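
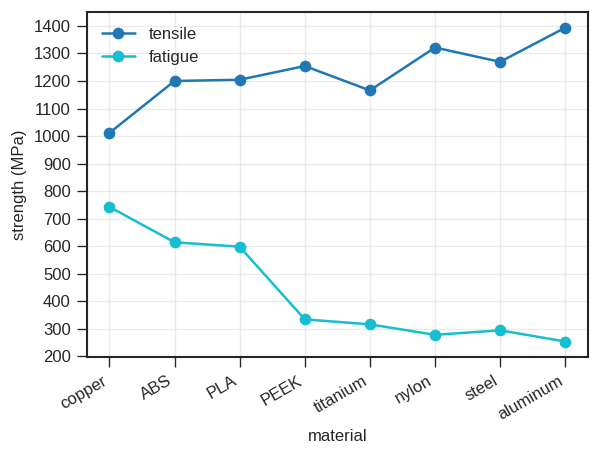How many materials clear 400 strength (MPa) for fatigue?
3

Above 400: copper, ABS, PLA.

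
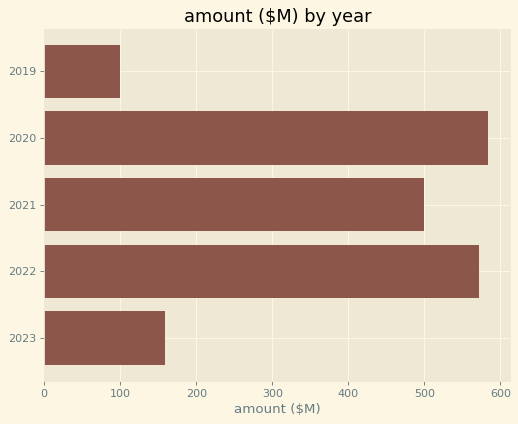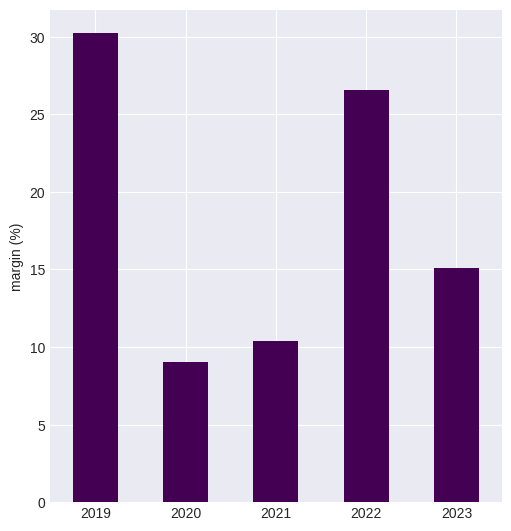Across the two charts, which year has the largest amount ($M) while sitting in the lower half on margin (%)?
Chart 2 median margin (%) ≈ 15; below-median years: 2020, 2021. Among those, 2020 has the highest amount ($M) (≈ 600).

2020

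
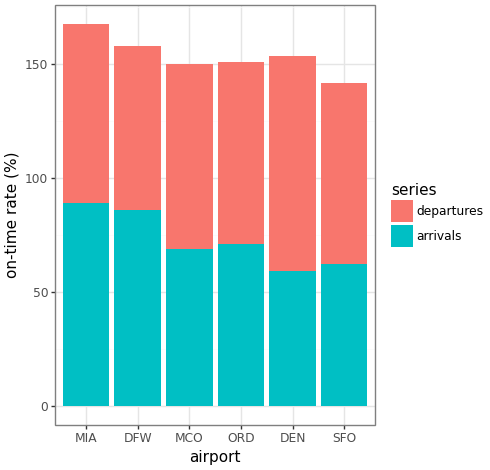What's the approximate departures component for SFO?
departures top ≈ 140, bottom ≈ 60; segment ≈ 80.

≈ 80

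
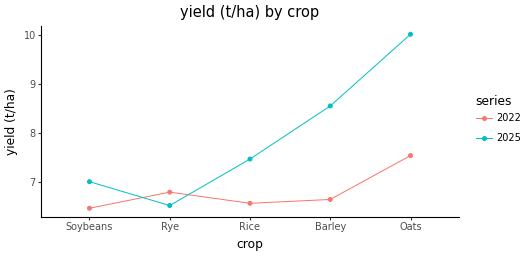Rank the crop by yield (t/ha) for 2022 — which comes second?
Rye

Top 3 for 2022: Oats ≈ 7.5, Rye ≈ 7.0, Barley ≈ 6.5.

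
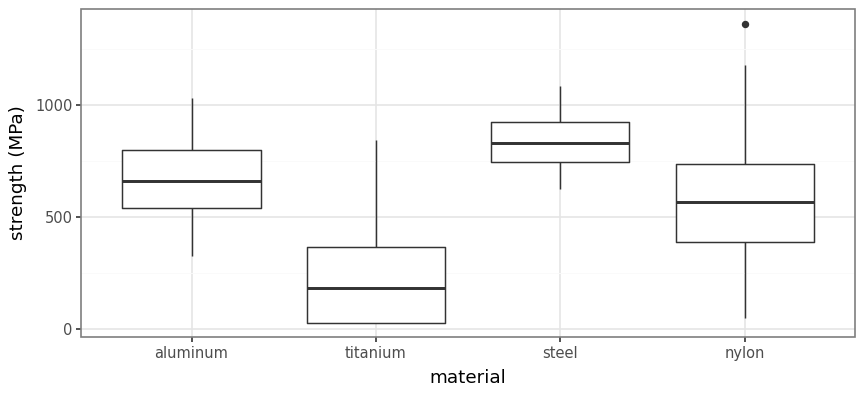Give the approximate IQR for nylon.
Q3 ≈ 700, Q1 ≈ 400; IQR ≈ 300.

≈ 300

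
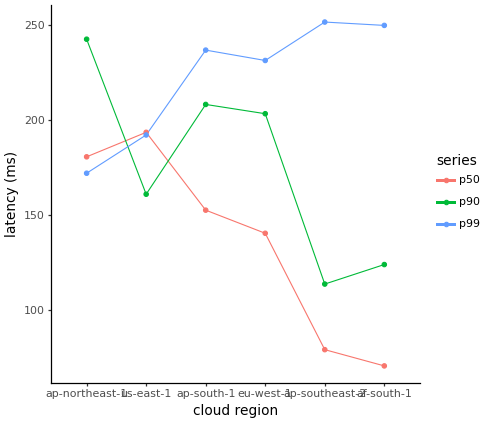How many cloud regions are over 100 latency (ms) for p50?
Above 100: ap-northeast-1, us-east-1, ap-south-1, eu-west-1.

4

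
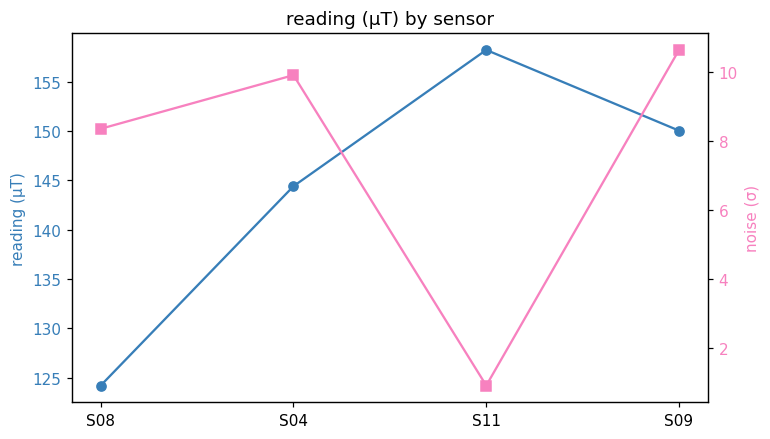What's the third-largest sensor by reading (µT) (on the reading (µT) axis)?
S04

Top 4 (on the reading (µT) axis): S11 ≈ 160, S09 ≈ 150, S04 ≈ 145, S08 ≈ 125.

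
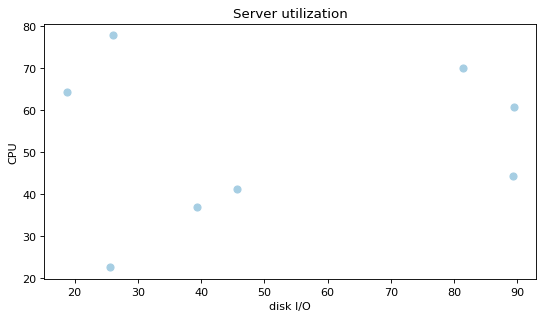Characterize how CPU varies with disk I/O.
no clear correlation

Points are roughly uncorrelated; weak (|r| ≈ 0.1).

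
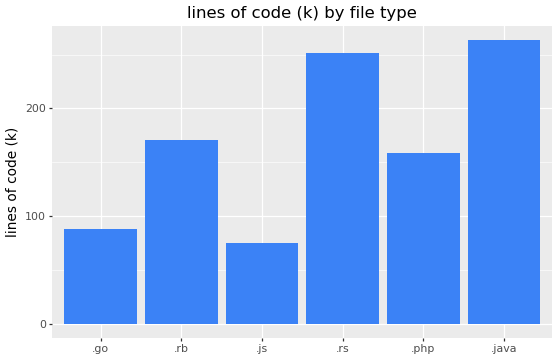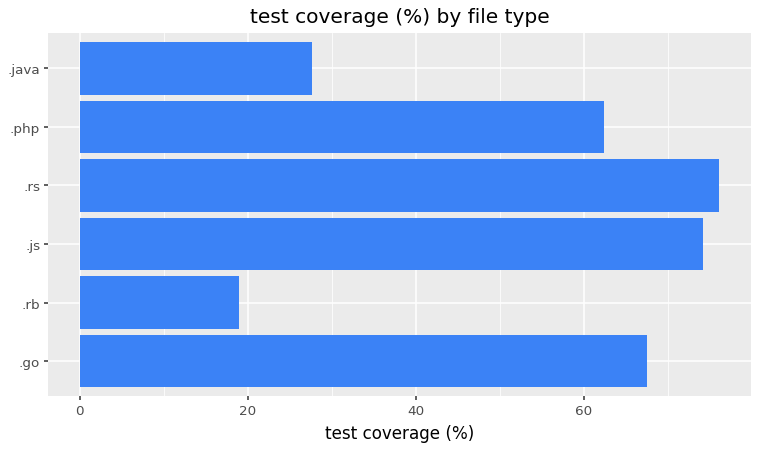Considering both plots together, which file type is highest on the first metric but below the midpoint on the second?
.java

Chart 2 median test coverage (%) ≈ 60; below-median file types: .rb, .php, .java. Among those, .java has the highest lines of code (k) (≈ 275).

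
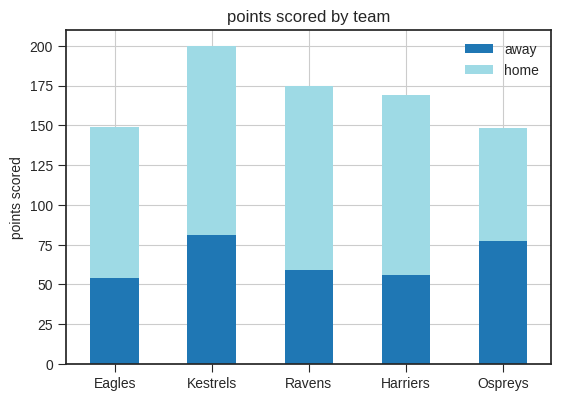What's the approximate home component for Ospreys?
home top ≈ 140, bottom ≈ 80; segment ≈ 60.

≈ 60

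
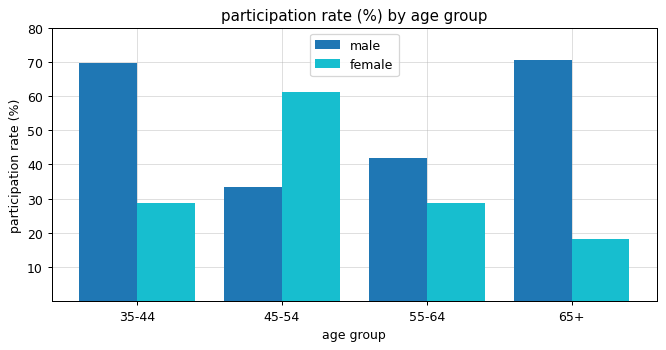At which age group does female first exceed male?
45-54

35-44: female ≈ 30 vs male ≈ 70 (not yet); 45-54: female ≈ 60 vs male ≈ 30 (first crossover).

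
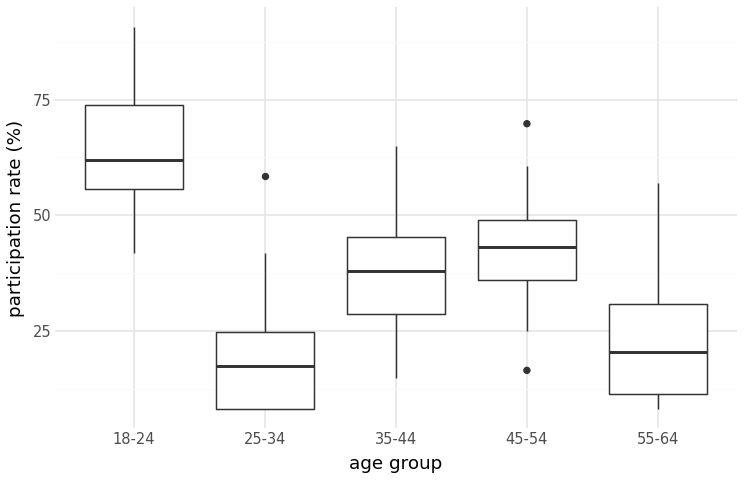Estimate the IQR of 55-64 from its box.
≈ 20

Q3 ≈ 30, Q1 ≈ 10; IQR ≈ 20.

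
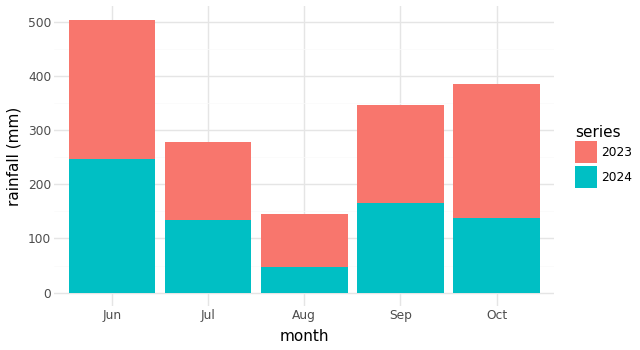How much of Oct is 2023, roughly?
≈ 250

2023 top ≈ 400, bottom ≈ 150; segment ≈ 250.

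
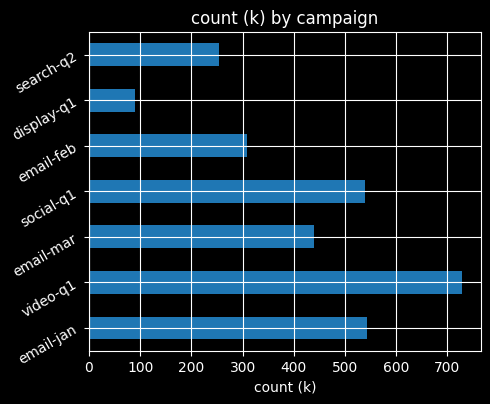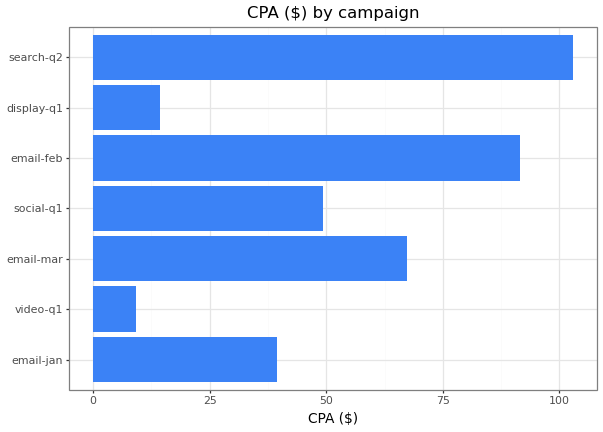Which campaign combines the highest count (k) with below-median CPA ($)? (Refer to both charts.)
video-q1

Chart 2 median CPA ($) ≈ 50; below-median campaigns: email-jan, video-q1, display-q1. Among those, video-q1 has the highest count (k) (≈ 700).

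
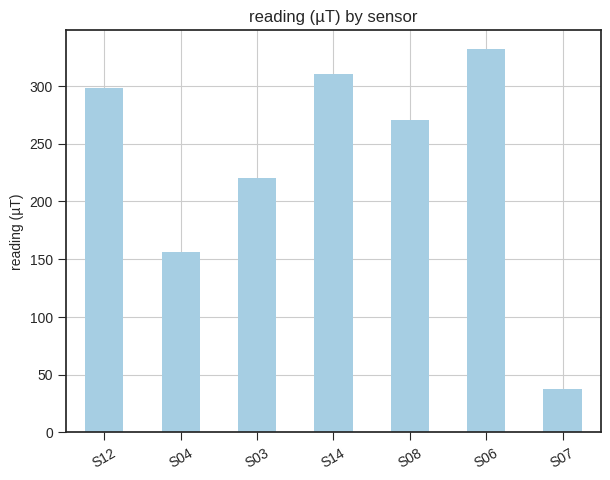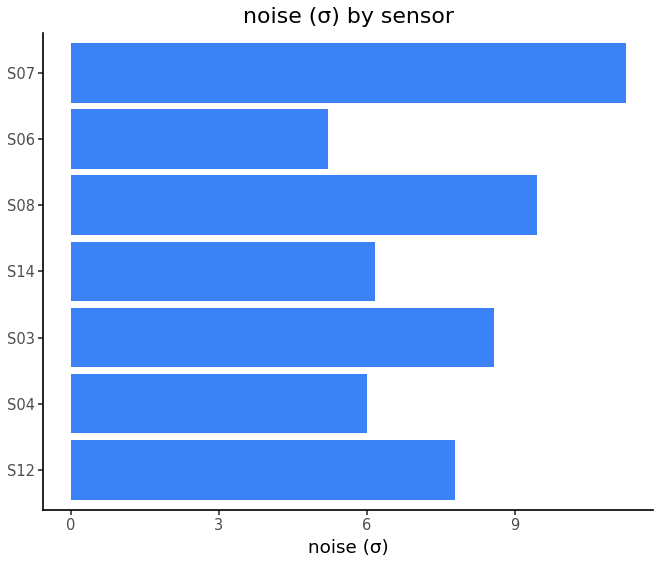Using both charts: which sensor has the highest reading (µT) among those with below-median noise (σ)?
Chart 2 median noise (σ) ≈ 8; below-median sensors: S04, S14, S06. Among those, S06 has the highest reading (µT) (≈ 350).

S06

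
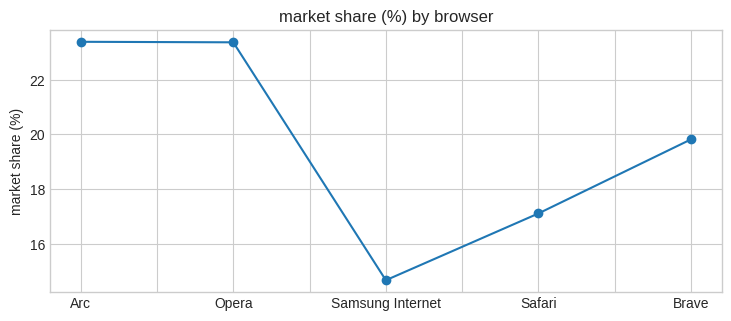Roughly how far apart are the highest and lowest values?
Max Arc ≈ 23, min Samsung Internet ≈ 15; range ≈ 8.

≈ 8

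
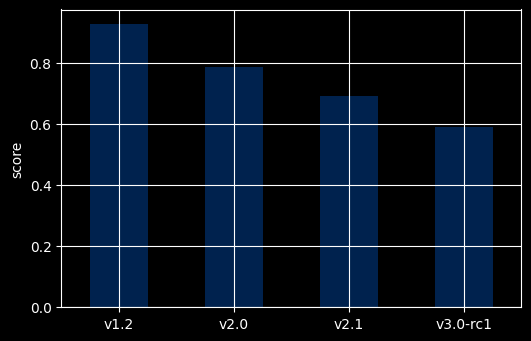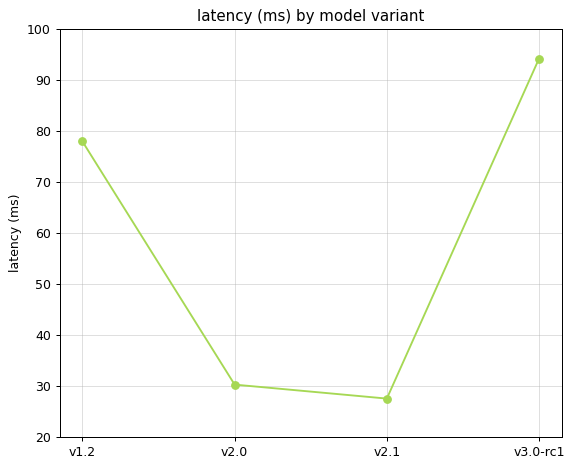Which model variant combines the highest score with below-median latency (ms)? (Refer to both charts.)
v2.0

Chart 2 median latency (ms) ≈ 50; below-median model variants: v2.0, v2.1. Among those, v2.0 has the highest score (≈ 0.8).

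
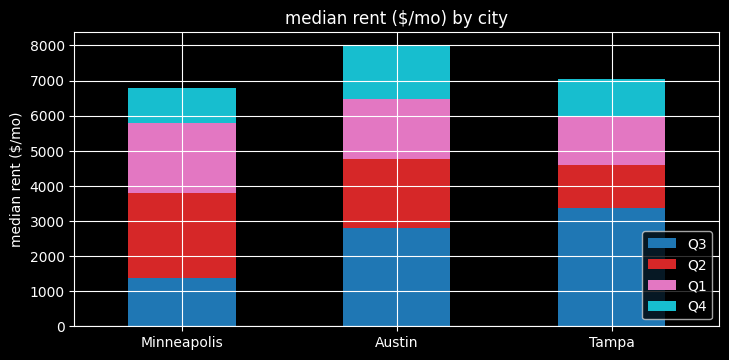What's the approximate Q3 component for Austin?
≈ 3000

Q3 top ≈ 3000, bottom ≈ 0; segment ≈ 3000.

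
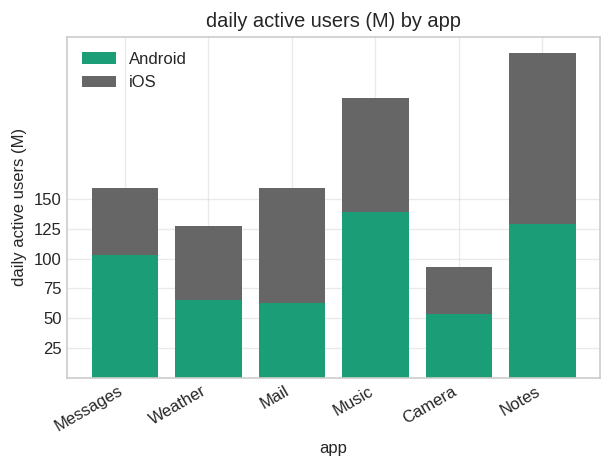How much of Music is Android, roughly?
≈ 150

Android top ≈ 150, bottom ≈ 0; segment ≈ 150.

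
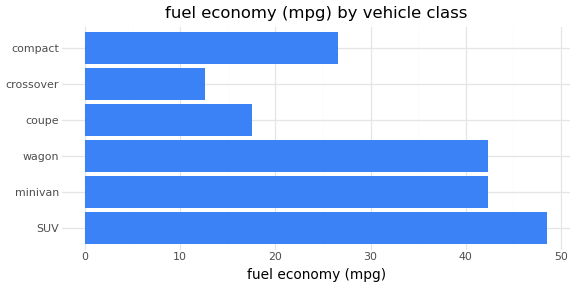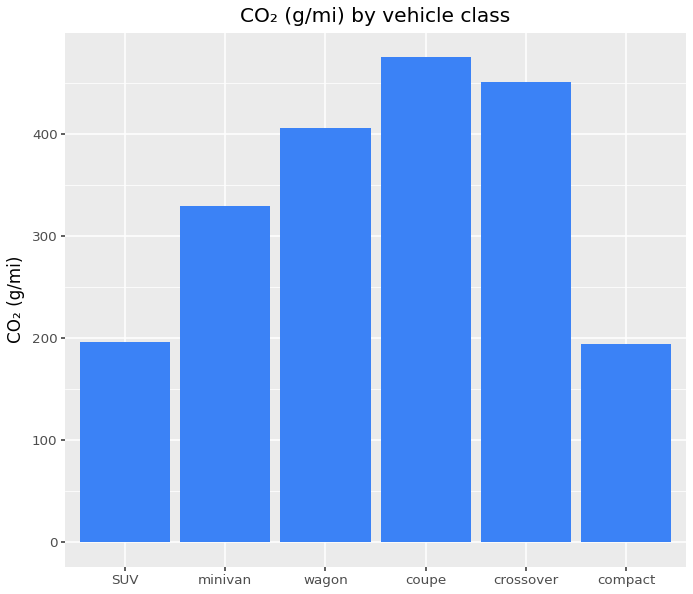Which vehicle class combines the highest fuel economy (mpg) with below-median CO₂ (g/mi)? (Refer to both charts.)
Chart 2 median CO₂ (g/mi) ≈ 350; below-median vehicle classes: SUV, minivan, compact. Among those, SUV has the highest fuel economy (mpg) (≈ 50).

SUV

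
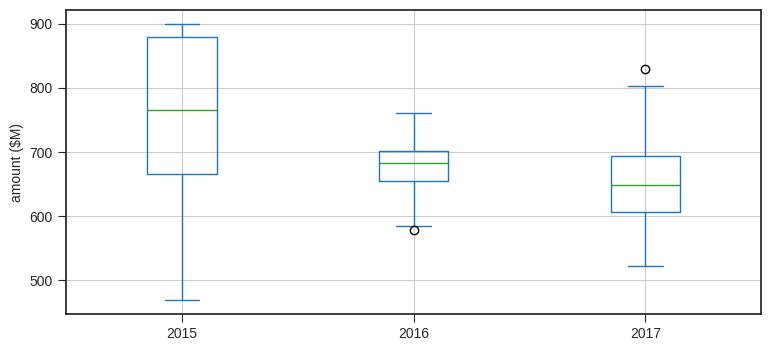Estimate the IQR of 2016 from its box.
Q3 ≈ 700, Q1 ≈ 650; IQR ≈ 50.

≈ 50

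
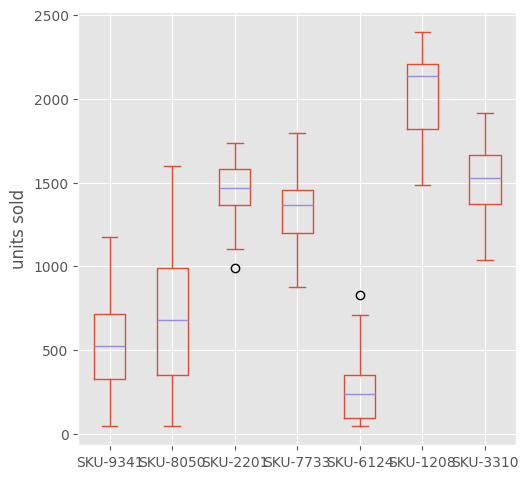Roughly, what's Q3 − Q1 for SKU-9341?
Q3 ≈ 800, Q1 ≈ 400; IQR ≈ 400.

≈ 400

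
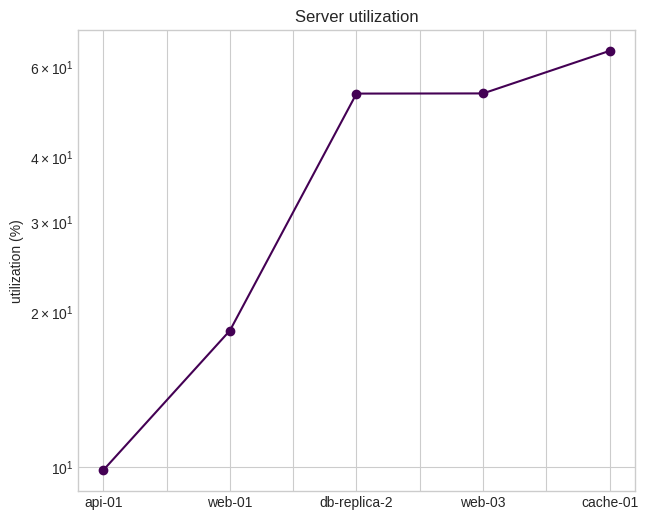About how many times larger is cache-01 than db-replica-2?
≈ 1.18×

cache-01 ≈ 65, db-replica-2 ≈ 55; 65/55 ≈ 1.18.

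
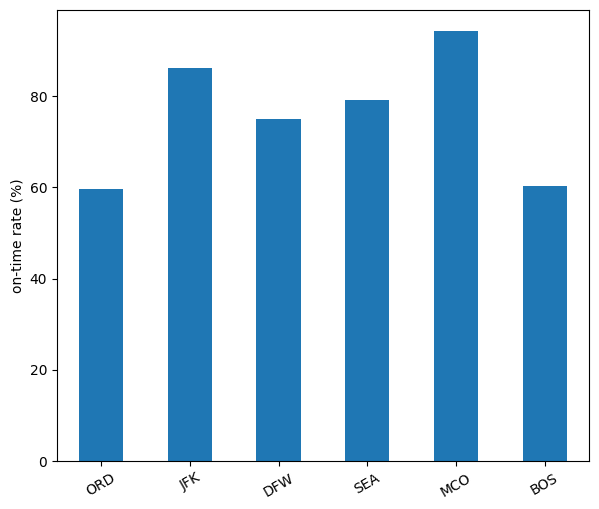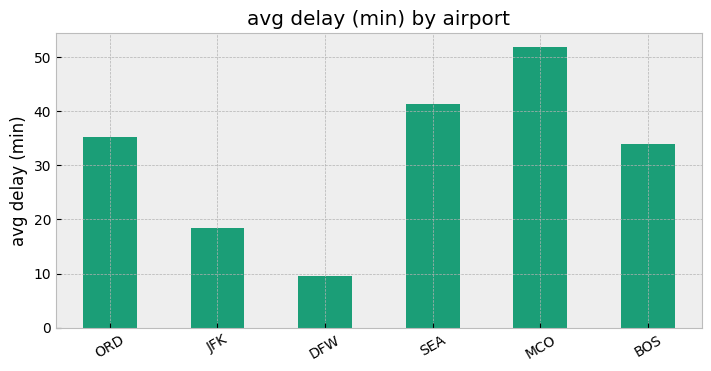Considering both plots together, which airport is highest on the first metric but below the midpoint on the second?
Chart 2 median avg delay (min) ≈ 35; below-median airports: JFK, DFW, BOS. Among those, JFK has the highest on-time rate (%) (≈ 90).

JFK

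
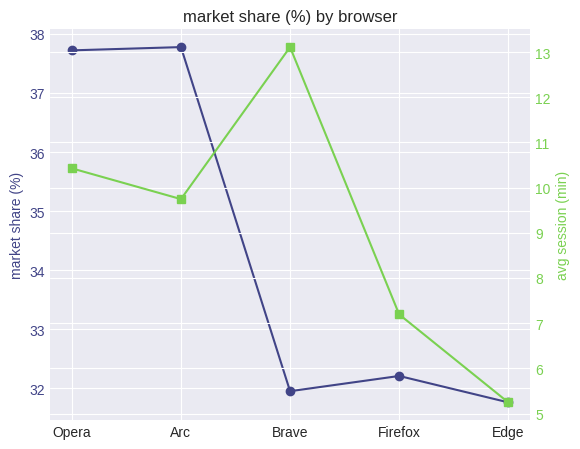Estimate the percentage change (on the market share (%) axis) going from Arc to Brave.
≈ -15.8%

Arc ≈ 38, Brave ≈ 32; (32 − 38) / 38 ≈ -15.8%.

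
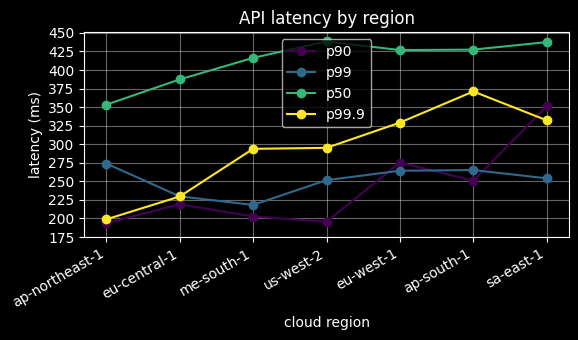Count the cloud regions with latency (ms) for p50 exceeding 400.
Above 400: me-south-1, us-west-2, eu-west-1, ap-south-1, sa-east-1.

5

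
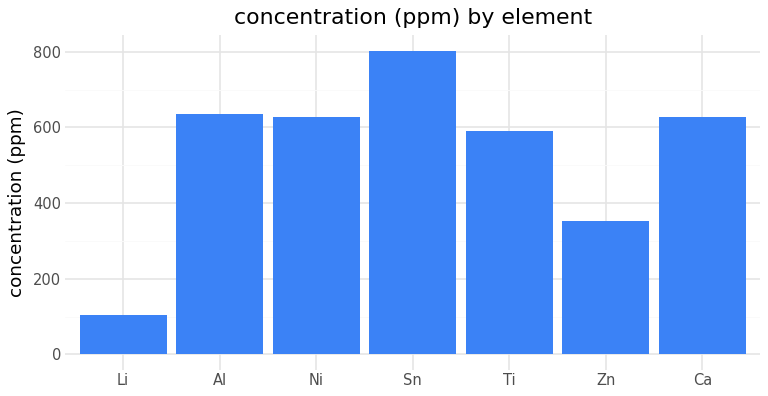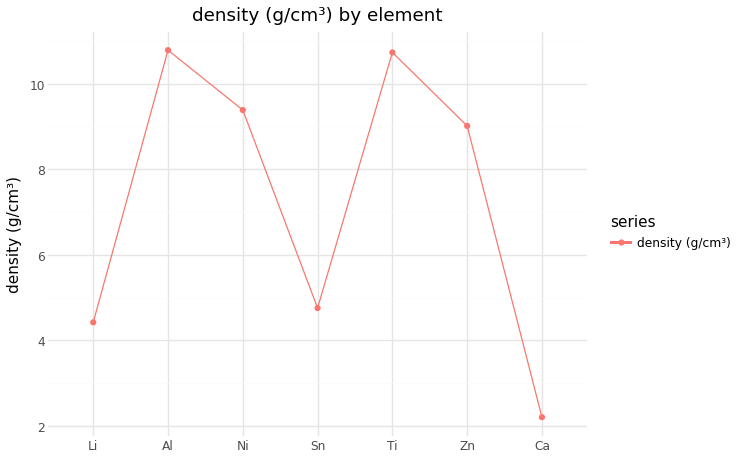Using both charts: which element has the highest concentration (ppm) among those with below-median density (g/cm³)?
Chart 2 median density (g/cm³) ≈ 9; below-median elements: Li, Sn, Ca. Among those, Sn has the highest concentration (ppm) (≈ 800).

Sn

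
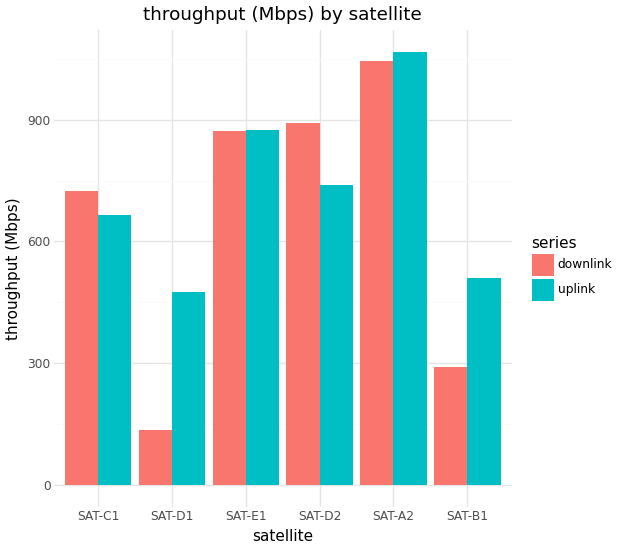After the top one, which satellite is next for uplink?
Top 3 for uplink: SAT-A2 ≈ 1100, SAT-E1 ≈ 900, SAT-D2 ≈ 700.

SAT-E1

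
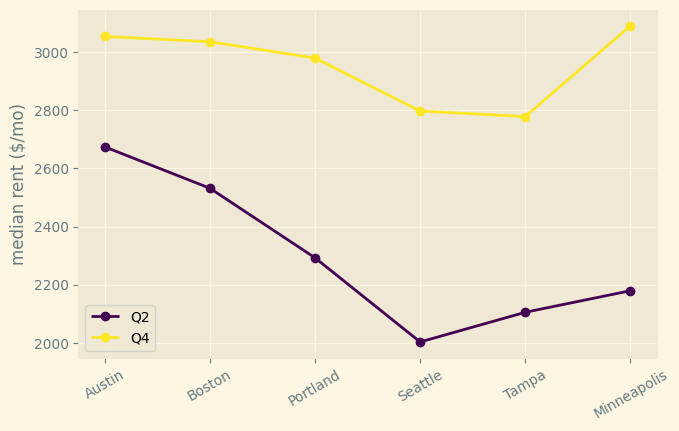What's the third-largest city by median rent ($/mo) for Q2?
Portland

Top 4 for Q2: Austin ≈ 2700, Boston ≈ 2500, Portland ≈ 2300, Minneapolis ≈ 2200.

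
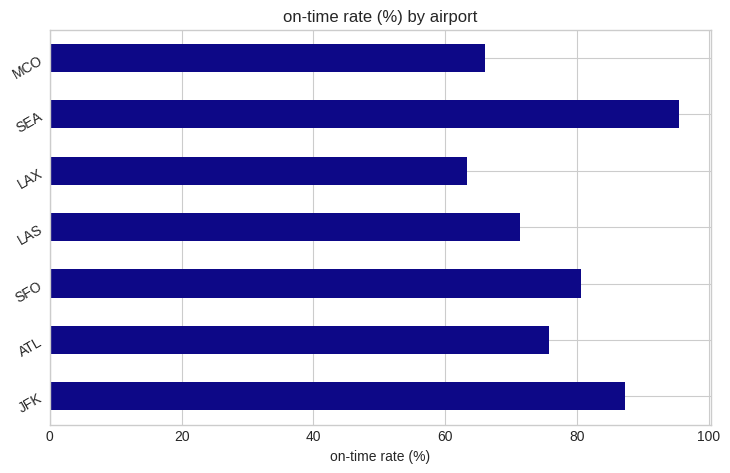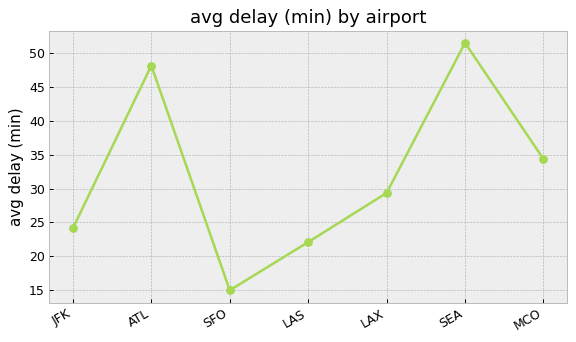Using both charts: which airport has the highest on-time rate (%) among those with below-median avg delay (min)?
JFK

Chart 2 median avg delay (min) ≈ 30; below-median airports: JFK, SFO, LAS. Among those, JFK has the highest on-time rate (%) (≈ 90).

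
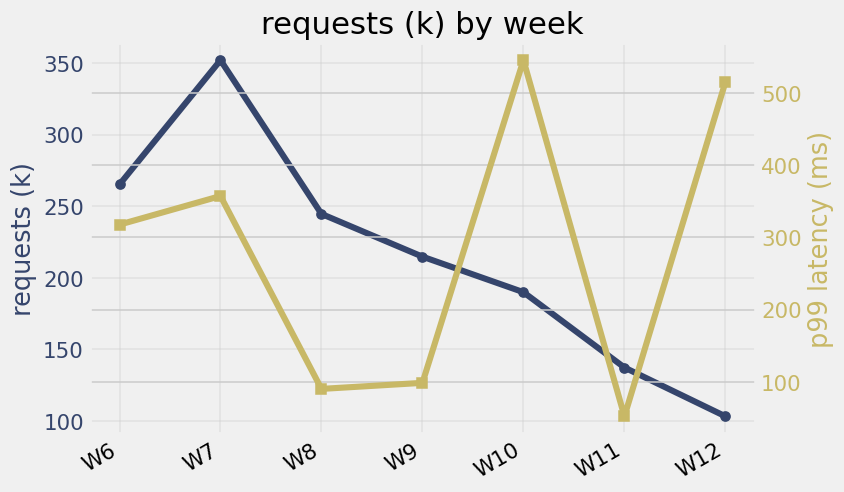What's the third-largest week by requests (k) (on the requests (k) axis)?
W8

Top 4 (on the requests (k) axis): W7 ≈ 350, W6 ≈ 275, W8 ≈ 250, W9 ≈ 225.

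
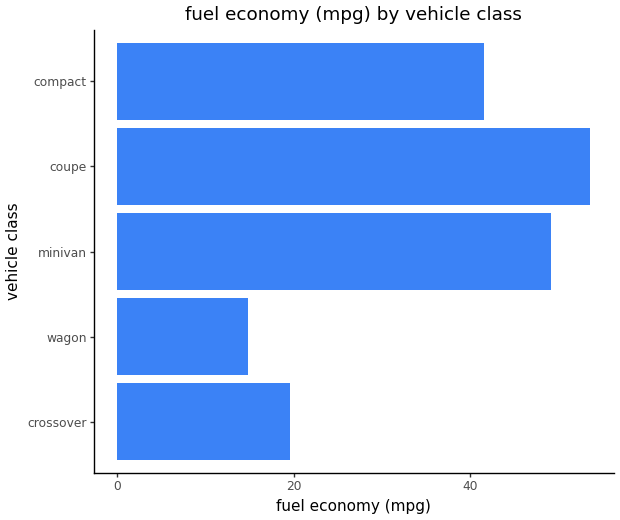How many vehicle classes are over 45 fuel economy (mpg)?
2

Above 45: minivan, coupe.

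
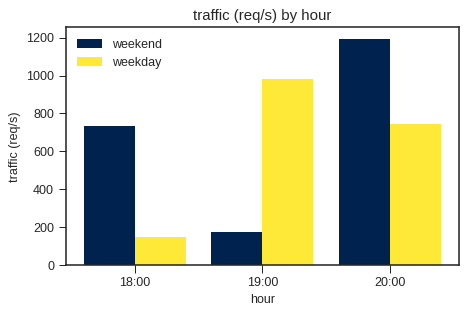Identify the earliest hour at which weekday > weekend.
18:00: weekday ≈ 100 vs weekend ≈ 700 (not yet); 19:00: weekday ≈ 1000 vs weekend ≈ 200 (first crossover).

19:00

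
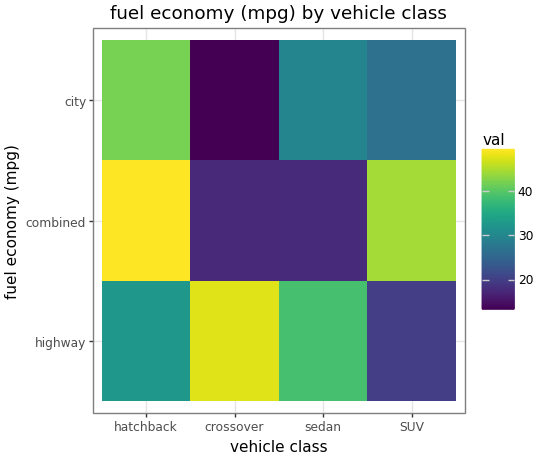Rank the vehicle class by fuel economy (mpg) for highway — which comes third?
hatchback

Top 4 for highway: crossover ≈ 50, sedan ≈ 40, hatchback ≈ 35, SUV ≈ 20.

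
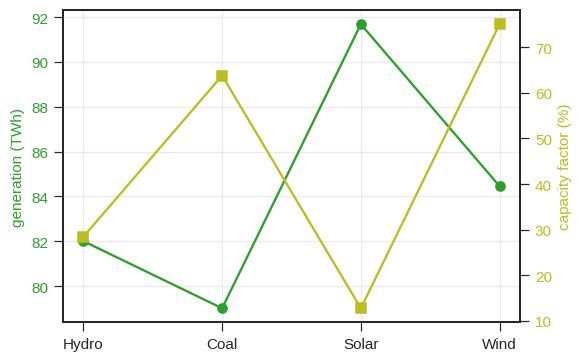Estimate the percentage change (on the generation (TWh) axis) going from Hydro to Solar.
≈ +12.2%

Hydro ≈ 82, Solar ≈ 92; (92 − 82) / 82 ≈ +12.2%.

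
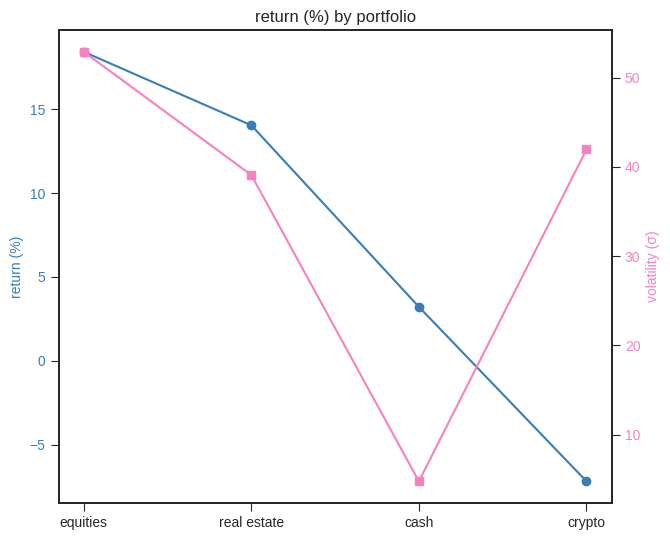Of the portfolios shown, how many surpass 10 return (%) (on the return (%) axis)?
2

Above 10: equities, real estate.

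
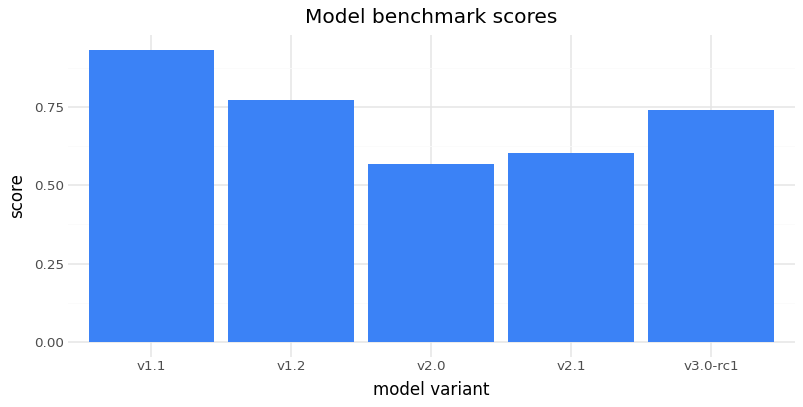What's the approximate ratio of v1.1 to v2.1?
≈ 1.5×

v1.1 ≈ 0.9, v2.1 ≈ 0.6; 0.9/0.6 ≈ 1.5.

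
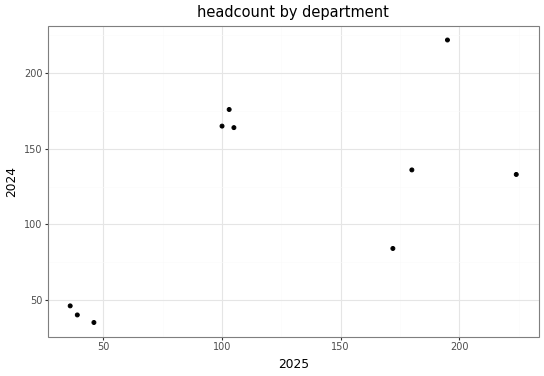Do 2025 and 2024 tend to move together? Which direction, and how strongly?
Points are positively correlated; moderate (|r| ≈ 0.6).

positive, moderate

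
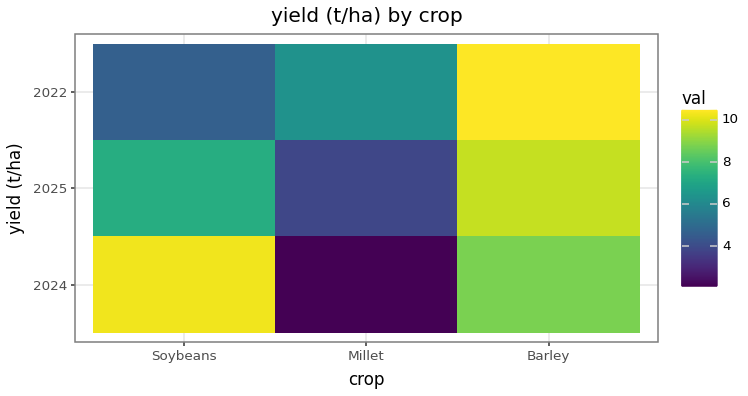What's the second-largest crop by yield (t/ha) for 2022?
Millet

Top 3 for 2022: Barley ≈ 10, Millet ≈ 6, Soybeans ≈ 5.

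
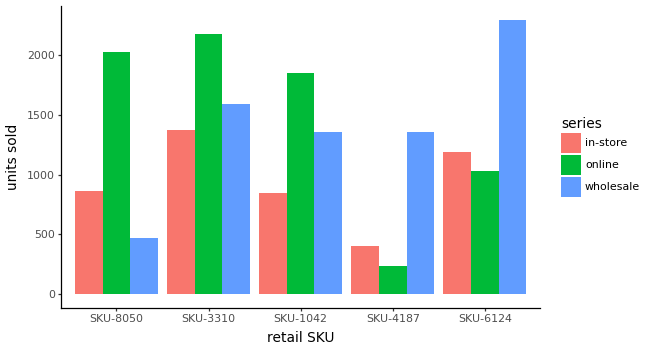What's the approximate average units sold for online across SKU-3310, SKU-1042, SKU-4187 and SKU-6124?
(2200 + 1800 + 200 + 1000) / 4 ≈ 1300.

≈ 1300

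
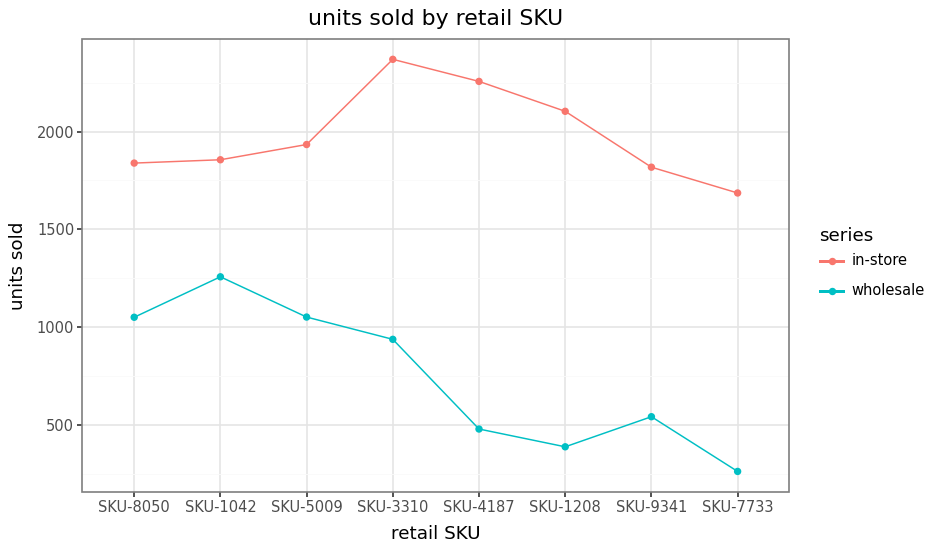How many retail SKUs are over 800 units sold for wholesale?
4

Above 800: SKU-8050, SKU-1042, SKU-5009, SKU-3310.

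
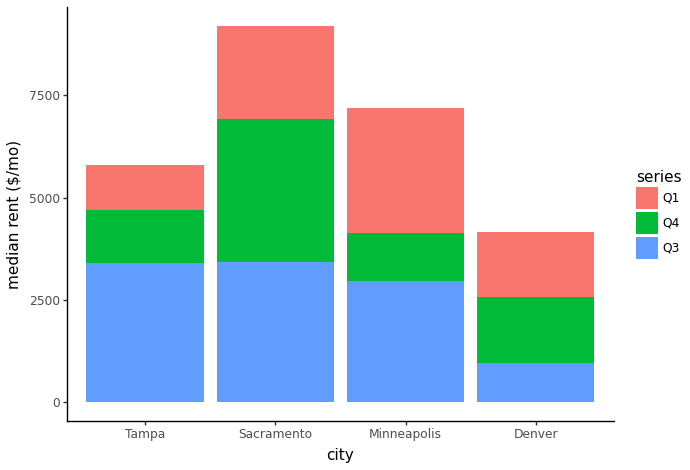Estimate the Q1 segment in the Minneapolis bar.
Q1 top ≈ 7000, bottom ≈ 4000; segment ≈ 3000.

≈ 3000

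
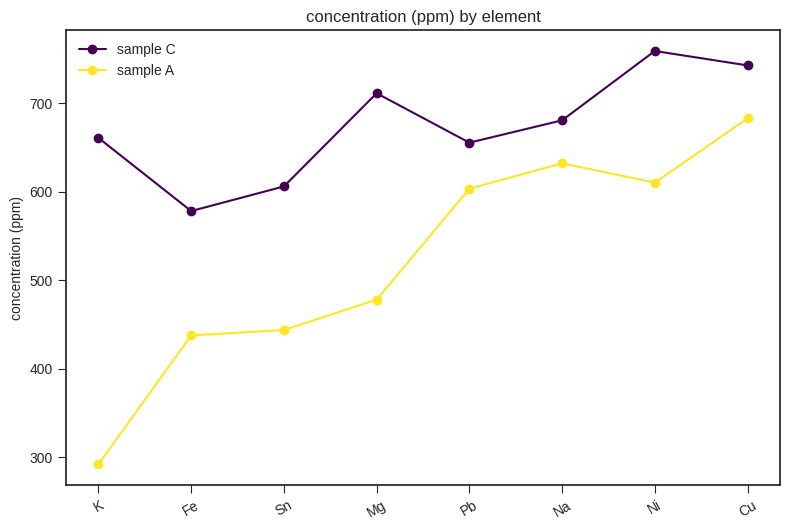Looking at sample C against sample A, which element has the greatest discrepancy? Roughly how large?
K, ≈ 350 ppm

K: sample C ≈ 650, sample A ≈ 300 → gap ≈ 350. Next-largest (Mg) is only ≈ 200.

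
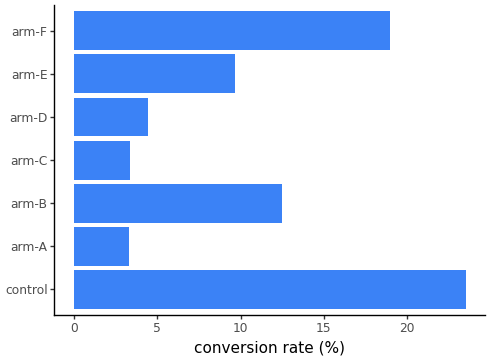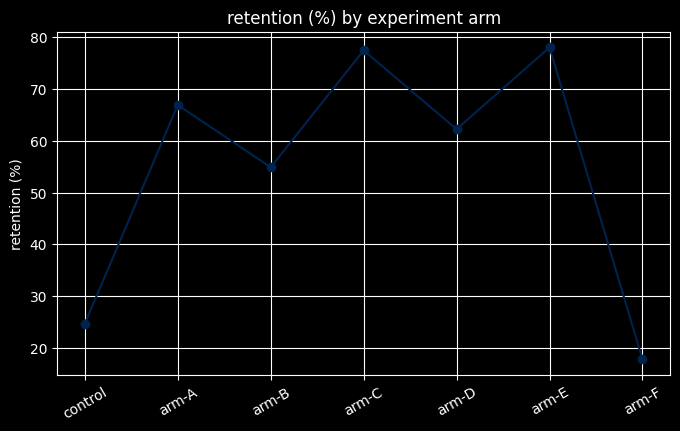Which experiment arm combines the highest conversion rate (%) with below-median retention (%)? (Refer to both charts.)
control

Chart 2 median retention (%) ≈ 60; below-median experiment arms: control, arm-B, arm-F. Among those, control has the highest conversion rate (%) (≈ 25).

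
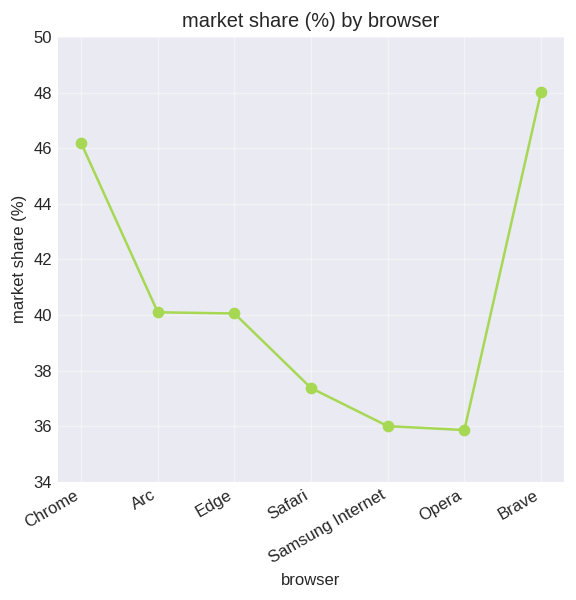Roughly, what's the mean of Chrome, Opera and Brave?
(46 + 36 + 48) / 3 ≈ 43.

≈ 43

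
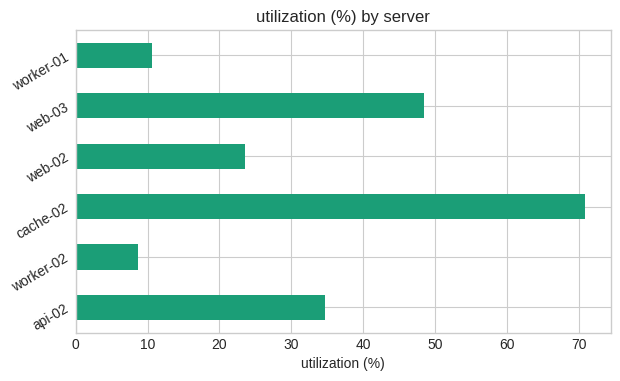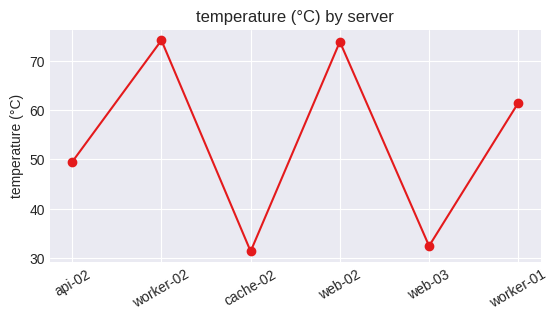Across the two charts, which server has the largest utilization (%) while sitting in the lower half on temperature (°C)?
Chart 2 median temperature (°C) ≈ 60; below-median servers: api-02, cache-02, web-03. Among those, cache-02 has the highest utilization (%) (≈ 70).

cache-02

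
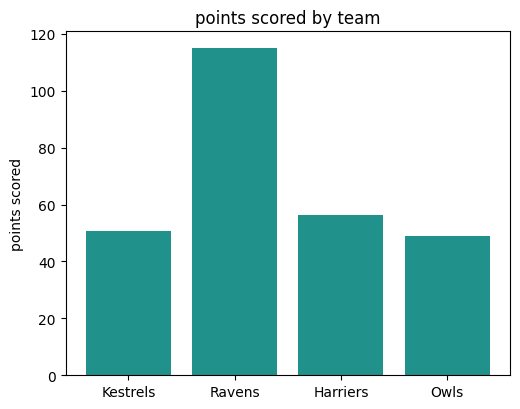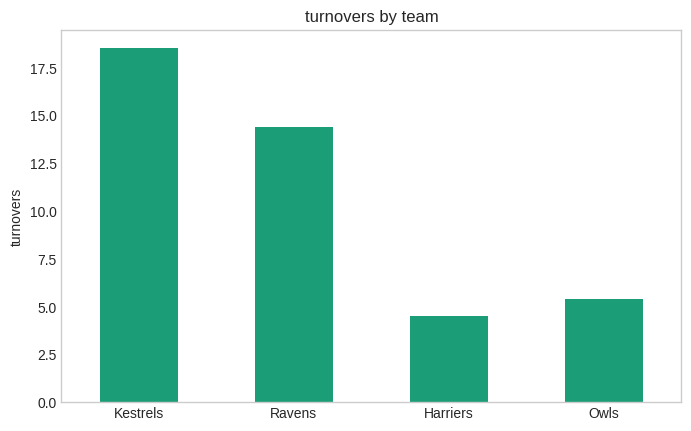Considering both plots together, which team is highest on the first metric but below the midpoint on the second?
Chart 2 median turnovers ≈ 10; below-median teams: Harriers, Owls. Among those, Harriers has the highest points scored (≈ 60).

Harriers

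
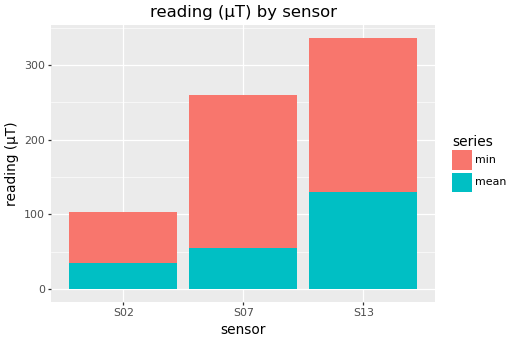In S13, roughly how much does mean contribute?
mean top ≈ 150, bottom ≈ 0; segment ≈ 150.

≈ 150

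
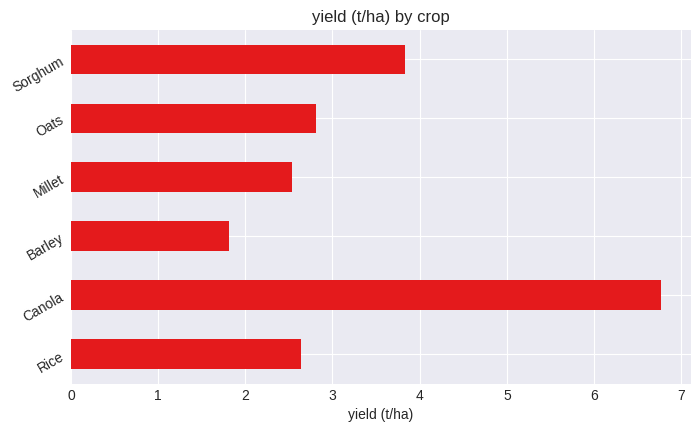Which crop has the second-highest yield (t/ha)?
Top 3: Canola ≈ 7, Sorghum ≈ 4, Oats ≈ 3.

Sorghum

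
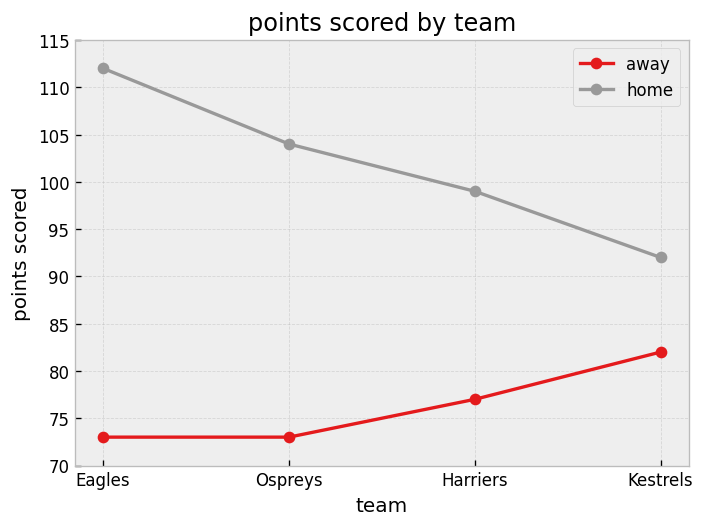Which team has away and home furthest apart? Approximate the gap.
Eagles, ≈ 35

Eagles: away ≈ 75, home ≈ 110 → gap ≈ 35. Next-largest (Ospreys) is only ≈ 30.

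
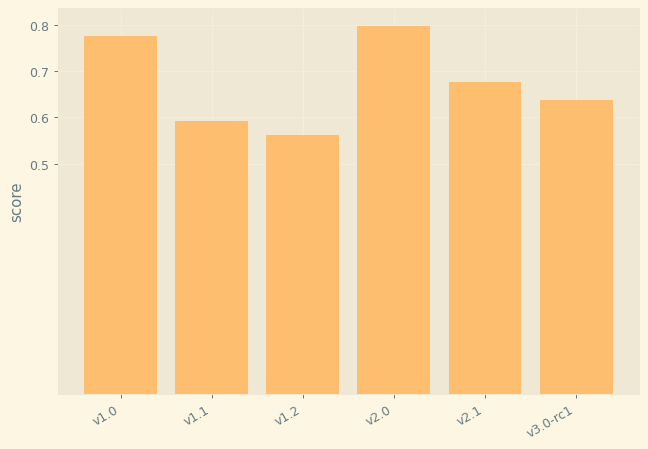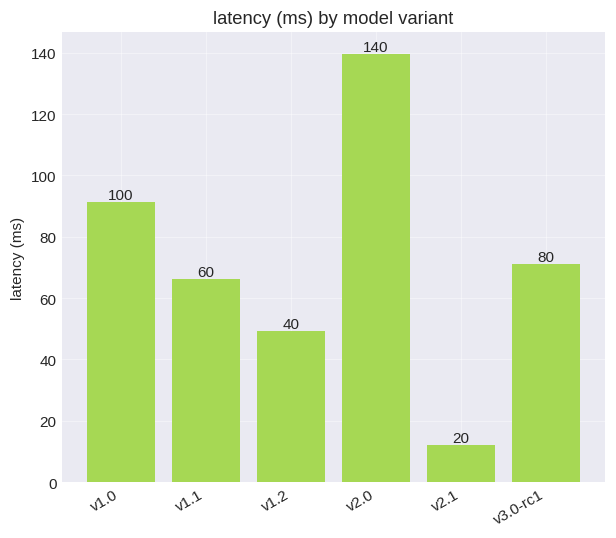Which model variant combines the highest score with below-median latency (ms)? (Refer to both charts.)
Chart 2 median latency (ms) ≈ 60; below-median model variants: v1.1, v1.2, v2.1. Among those, v2.1 has the highest score (≈ 0.7).

v2.1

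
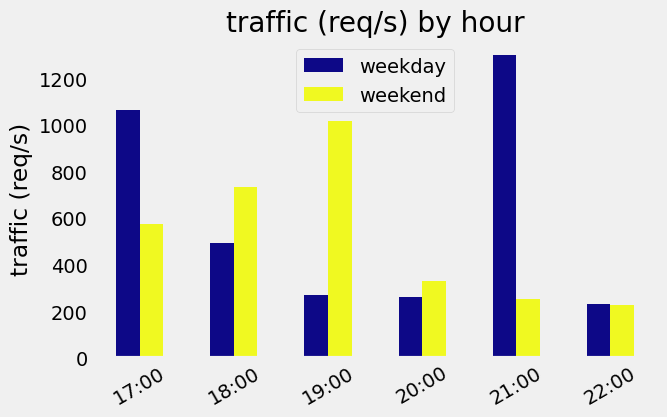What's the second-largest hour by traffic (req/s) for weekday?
17:00

Top 3 for weekday: 21:00 ≈ 1400, 17:00 ≈ 1000, 18:00 ≈ 400.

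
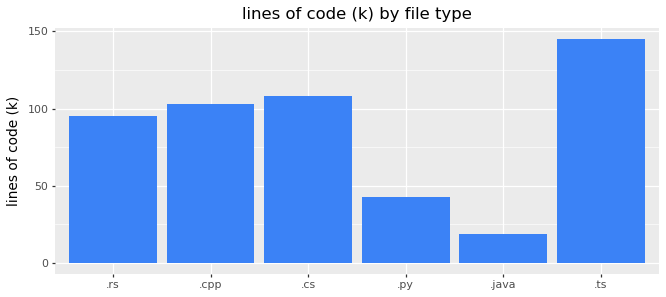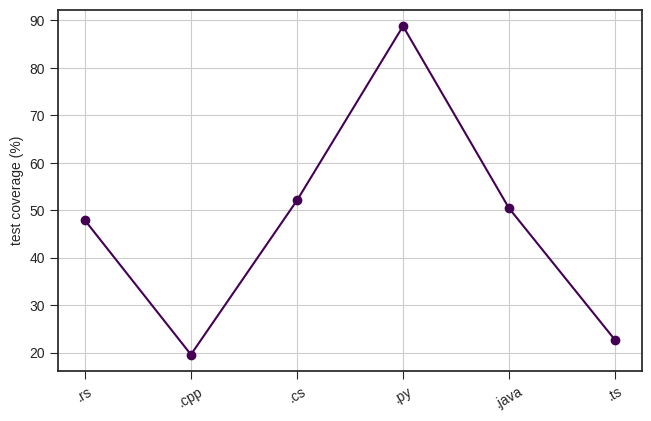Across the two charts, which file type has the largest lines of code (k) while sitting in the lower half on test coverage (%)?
.ts

Chart 2 median test coverage (%) ≈ 50; below-median file types: .rs, .cpp, .ts. Among those, .ts has the highest lines of code (k) (≈ 140).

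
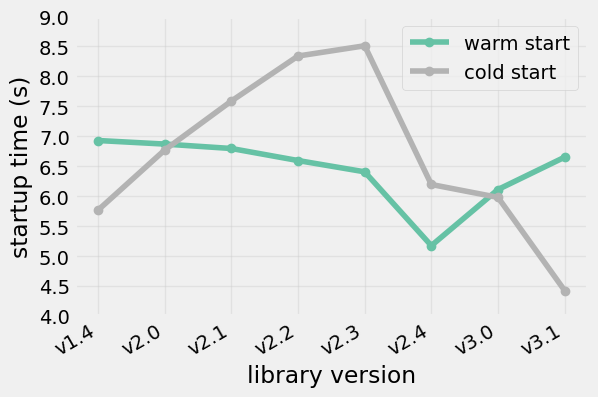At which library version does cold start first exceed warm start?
v2.0: cold start ≈ 7.0 vs warm start ≈ 7.0 (not yet); v2.1: cold start ≈ 7.5 vs warm start ≈ 7.0 (first crossover).

v2.1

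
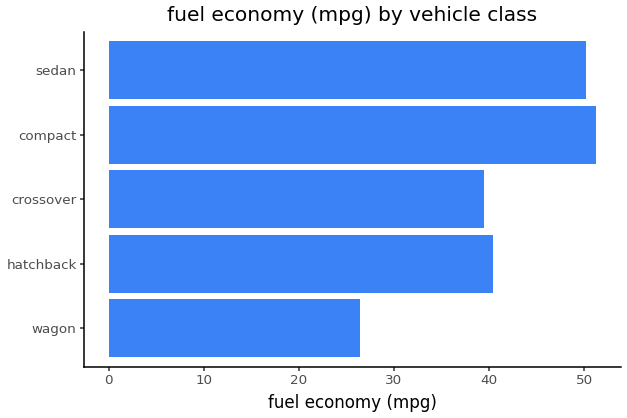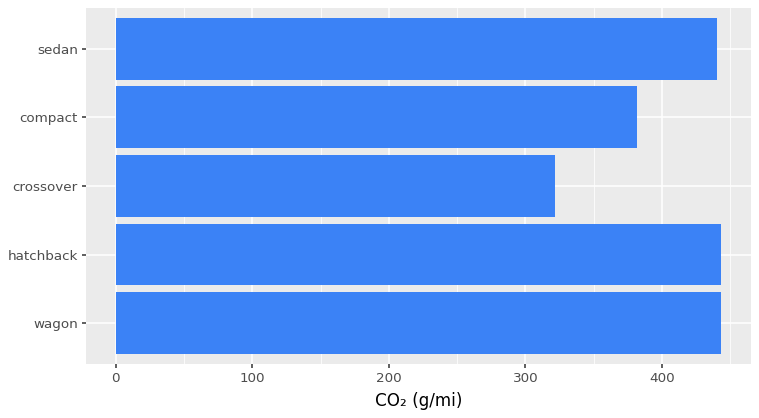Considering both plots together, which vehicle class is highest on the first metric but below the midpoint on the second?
compact

Chart 2 median CO₂ (g/mi) ≈ 450; below-median vehicle classes: crossover, compact. Among those, compact has the highest fuel economy (mpg) (≈ 50).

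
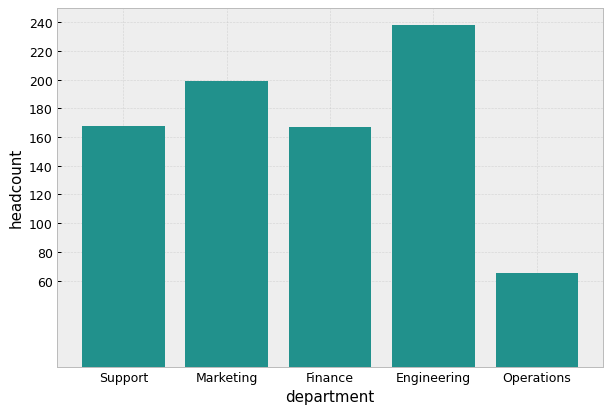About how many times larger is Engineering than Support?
Engineering ≈ 240, Support ≈ 160; 240/160 ≈ 1.5.

≈ 1.5×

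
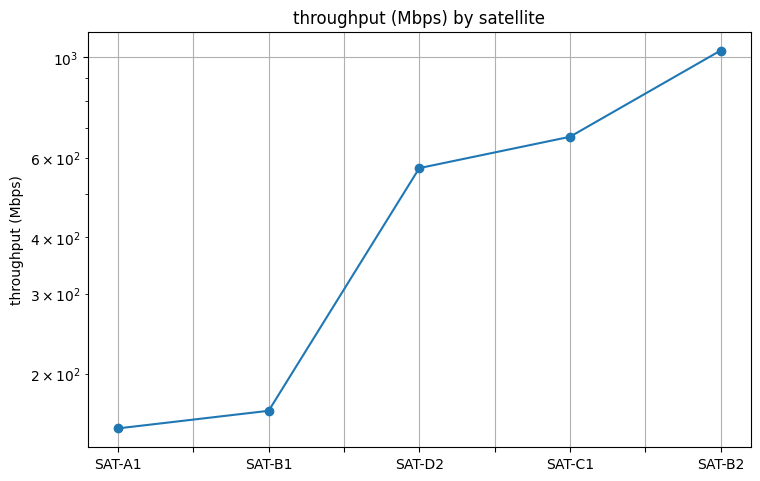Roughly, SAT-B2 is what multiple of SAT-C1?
≈ 1.43×

SAT-B2 ≈ 1000, SAT-C1 ≈ 700; 1000/700 ≈ 1.43.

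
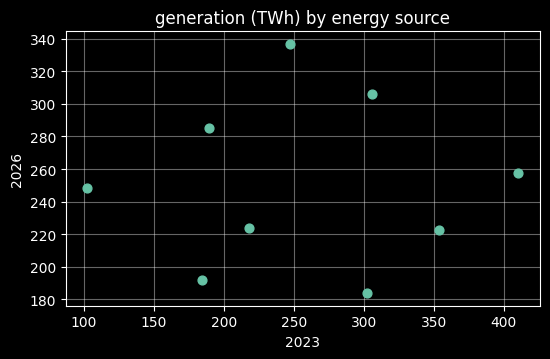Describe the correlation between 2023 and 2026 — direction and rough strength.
Points are roughly uncorrelated; weak (|r| ≈ 0.0).

no clear correlation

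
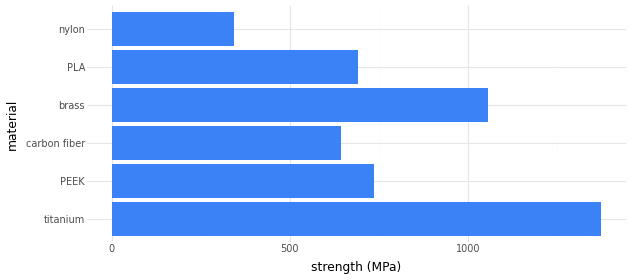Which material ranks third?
Top 4: titanium ≈ 1400, brass ≈ 1000, PEEK ≈ 800, PLA ≈ 600.

PEEK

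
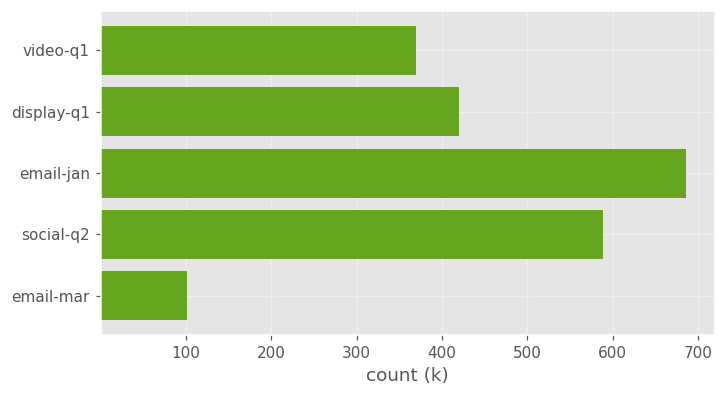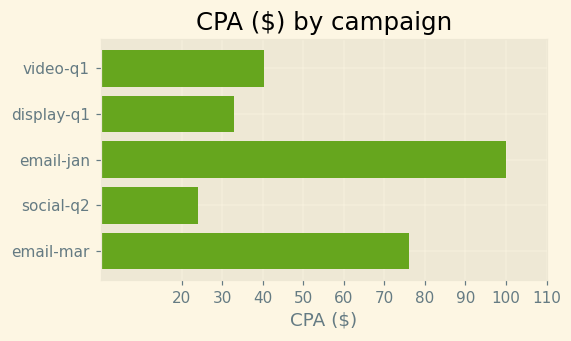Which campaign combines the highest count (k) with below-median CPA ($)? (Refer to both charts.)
Chart 2 median CPA ($) ≈ 40; below-median campaigns: display-q1, social-q2. Among those, social-q2 has the highest count (k) (≈ 600).

social-q2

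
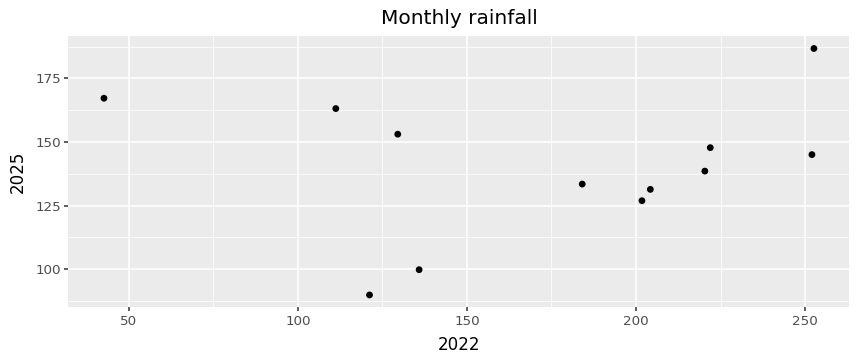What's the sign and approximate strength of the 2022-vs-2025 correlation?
Points are roughly uncorrelated; weak (|r| ≈ 0.1).

no clear correlation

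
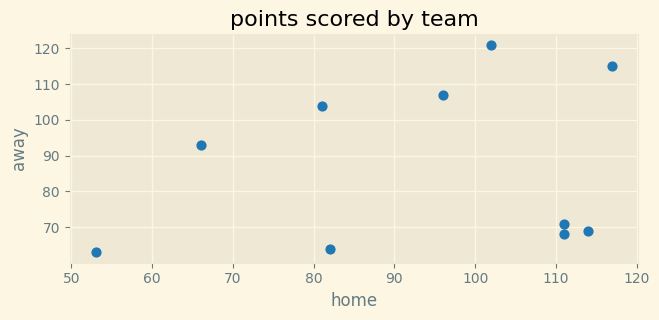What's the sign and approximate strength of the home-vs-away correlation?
Points are roughly uncorrelated; weak (|r| ≈ 0.2).

no clear correlation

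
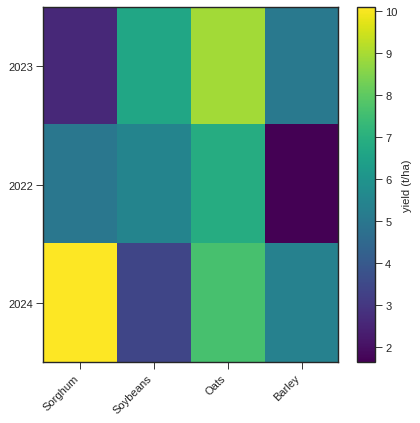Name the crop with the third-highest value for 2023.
Barley

Top 4 for 2023: Oats ≈ 9, Soybeans ≈ 7, Barley ≈ 5, Sorghum ≈ 3.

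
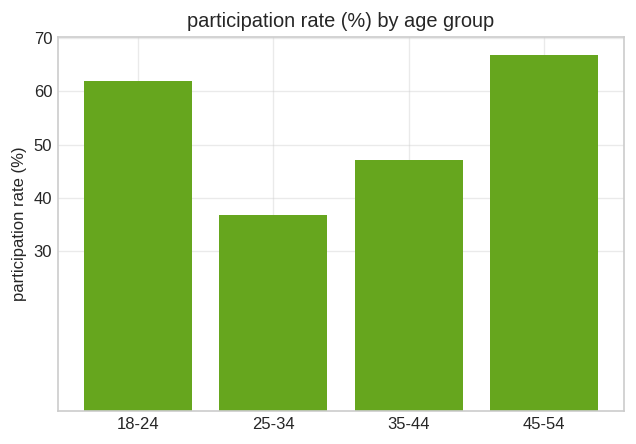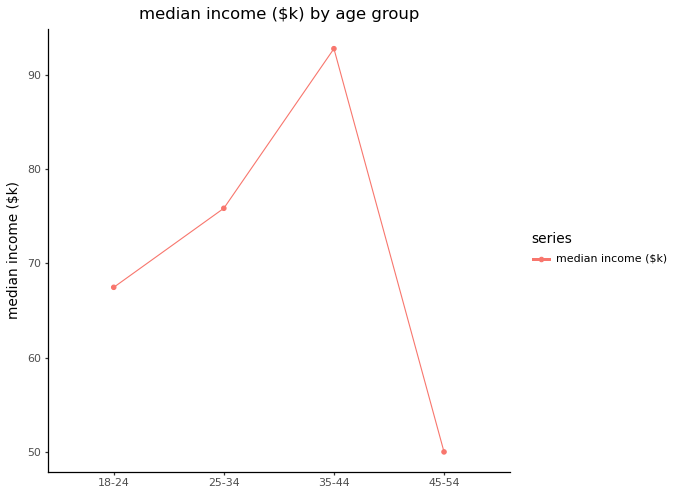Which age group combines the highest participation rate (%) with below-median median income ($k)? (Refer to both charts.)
45-54

Chart 2 median median income ($k) ≈ 70; below-median age groups: 18-24, 45-54. Among those, 45-54 has the highest participation rate (%) (≈ 70).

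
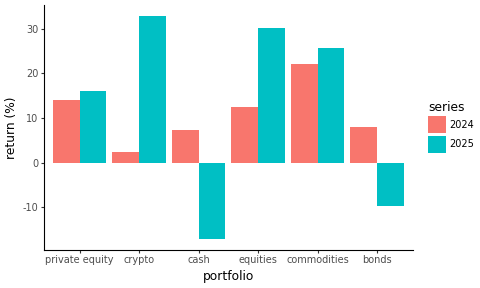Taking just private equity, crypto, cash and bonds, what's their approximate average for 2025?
≈ 6

(15 + 35 + -15 + -10) / 4 ≈ 6.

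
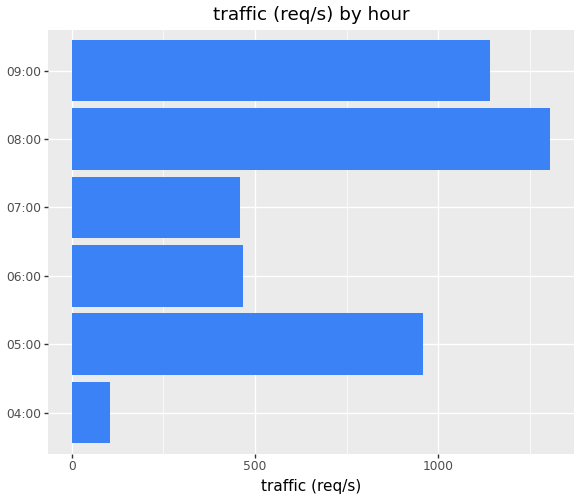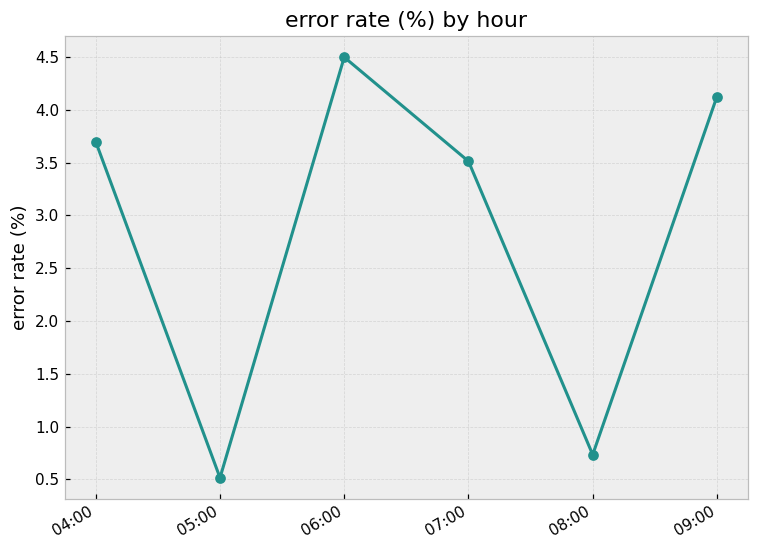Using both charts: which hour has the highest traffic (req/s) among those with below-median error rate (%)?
Chart 2 median error rate (%) ≈ 3.5; below-median hours: 05:00, 07:00, 08:00. Among those, 08:00 has the highest traffic (req/s) (≈ 1400).

08:00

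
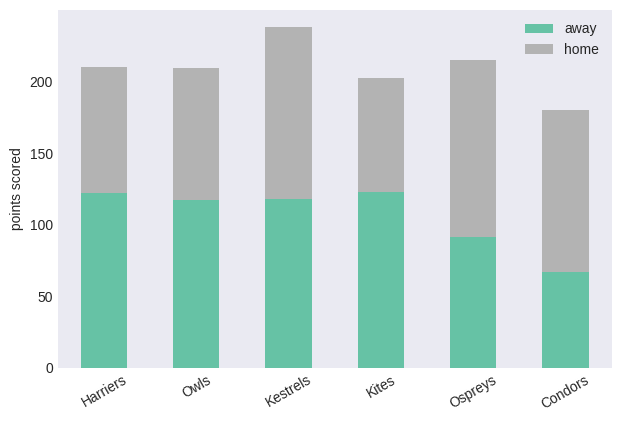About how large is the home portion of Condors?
≈ 120

home top ≈ 180, bottom ≈ 60; segment ≈ 120.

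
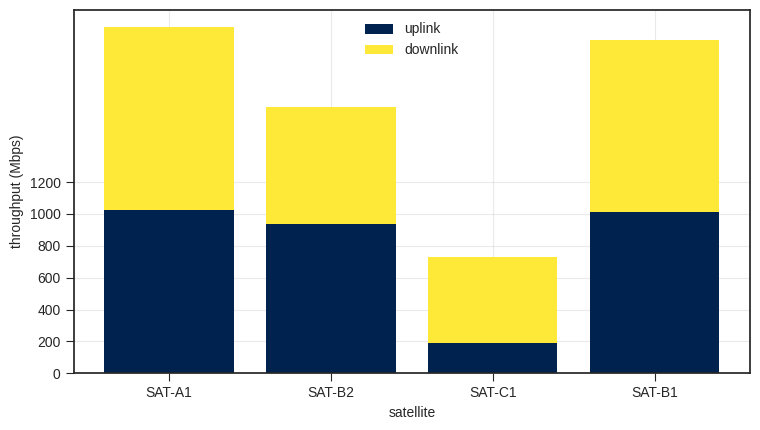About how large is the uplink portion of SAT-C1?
uplink top ≈ 200, bottom ≈ 0; segment ≈ 200.

≈ 200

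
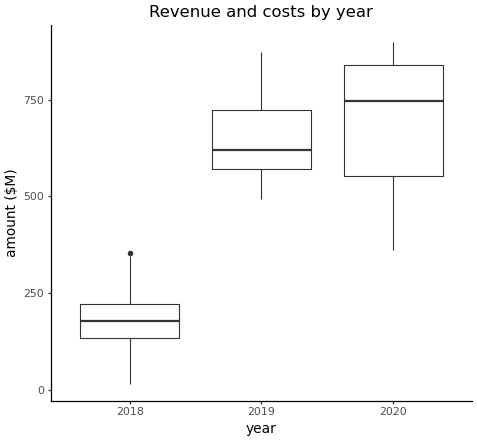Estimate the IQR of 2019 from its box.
Q3 ≈ 700, Q1 ≈ 550; IQR ≈ 150.

≈ 150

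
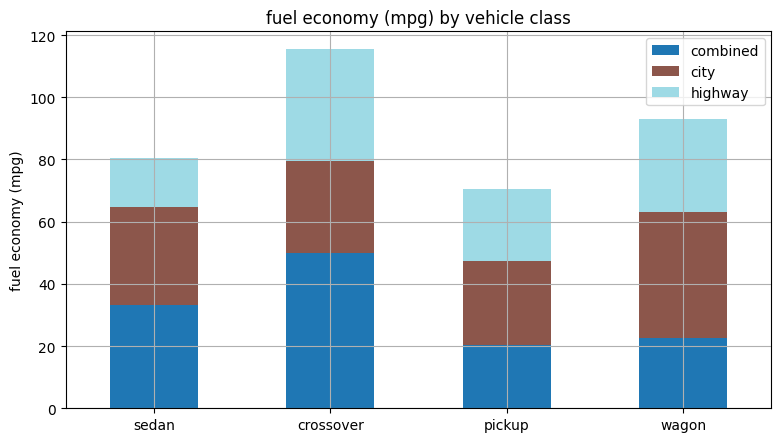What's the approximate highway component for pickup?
highway top ≈ 70, bottom ≈ 50; segment ≈ 20.

≈ 20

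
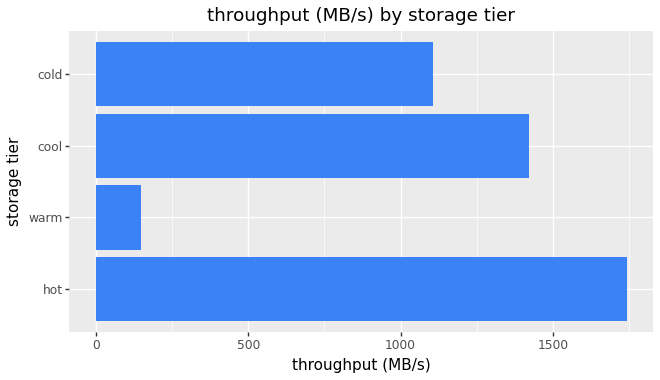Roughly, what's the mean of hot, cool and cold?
≈ 1467

(1800 + 1400 + 1200) / 3 ≈ 1467.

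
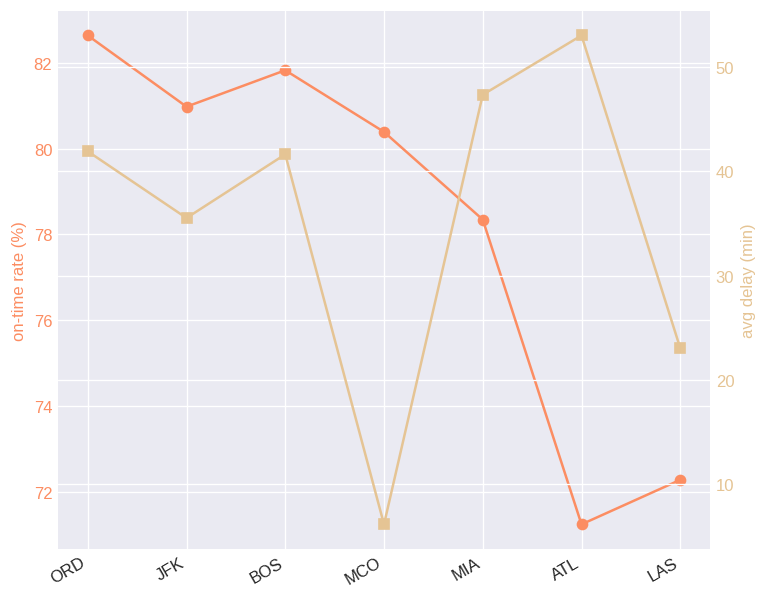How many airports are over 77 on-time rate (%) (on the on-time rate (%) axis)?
5

Above 77: ORD, JFK, BOS, MCO, MIA.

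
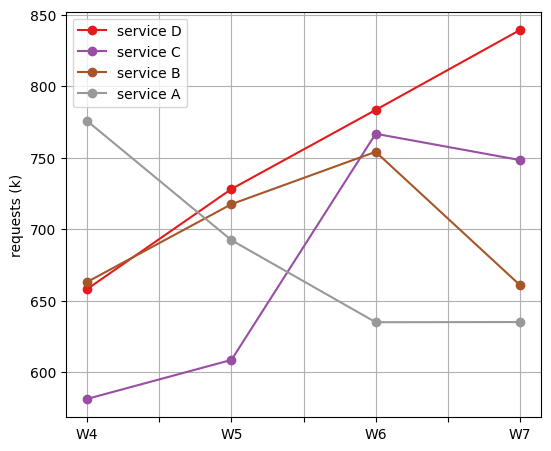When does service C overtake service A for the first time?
W5: service C ≈ 600 vs service A ≈ 700 (not yet); W6: service C ≈ 775 vs service A ≈ 625 (first crossover).

W6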